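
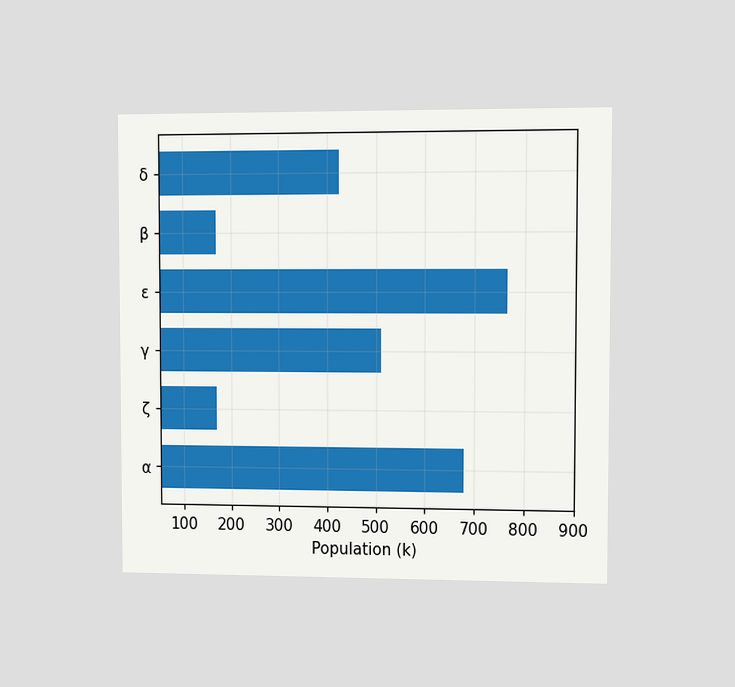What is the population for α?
The chart is viewed at a slight angle. Reading along the chart's x-axis, the α bar reaches 680k.

680k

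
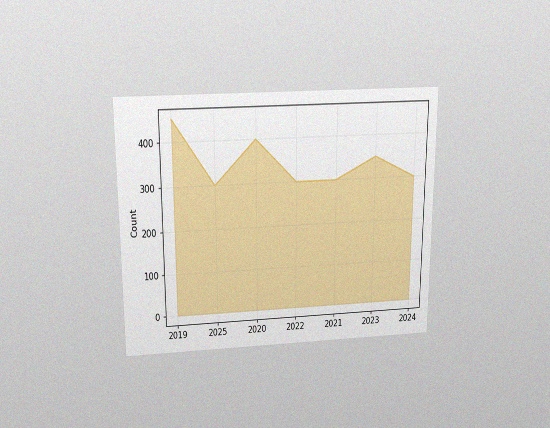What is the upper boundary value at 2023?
The chart is viewed slightly from above, with some photo noise. At 2023 the upper boundary is at 350.

350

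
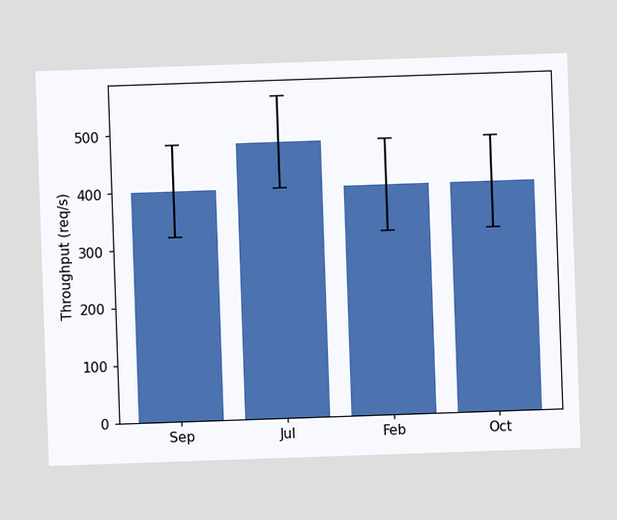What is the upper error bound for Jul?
The Jul bar's upper whisker reaches 560req/s.

560req/s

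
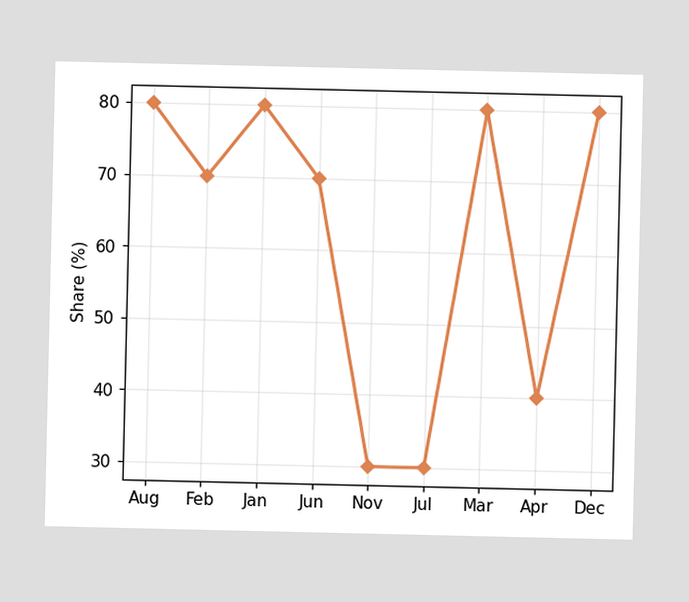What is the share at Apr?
At Apr, the line is at 40%.

40%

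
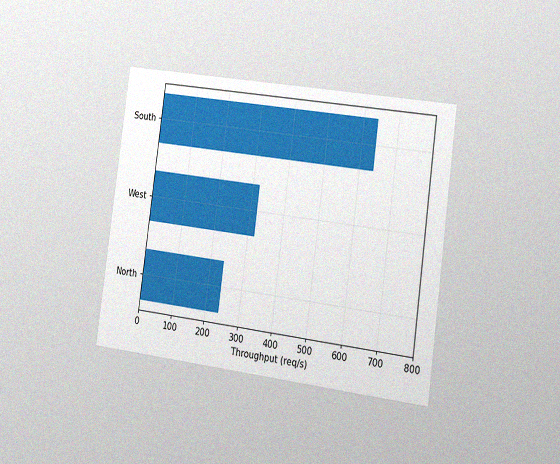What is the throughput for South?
640req/s

The chart is tilted about 8° clockwise and viewed slightly from the right, with some photo noise. Reading along the chart's x-axis, the South bar reaches 640req/s.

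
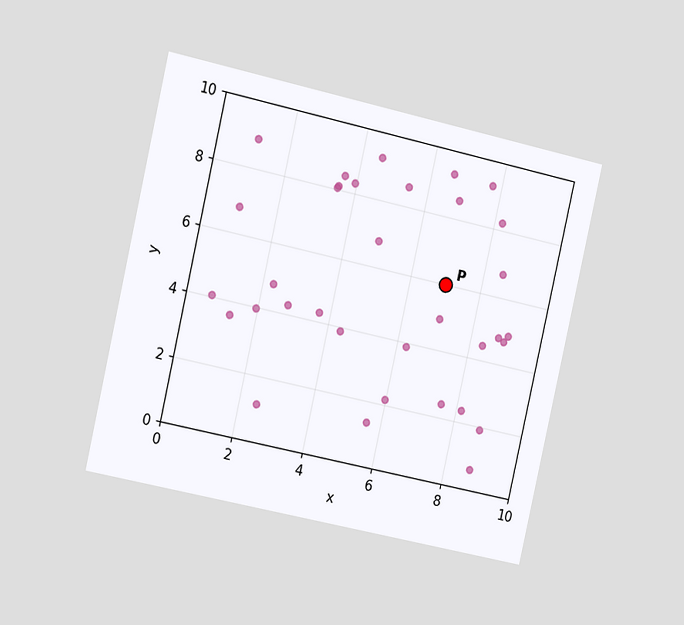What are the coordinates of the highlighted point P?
(7, 6)

The chart is tilted about 13° clockwise and viewed slightly from the left. Following the gridlines from P to each axis, P sits at (7, 6).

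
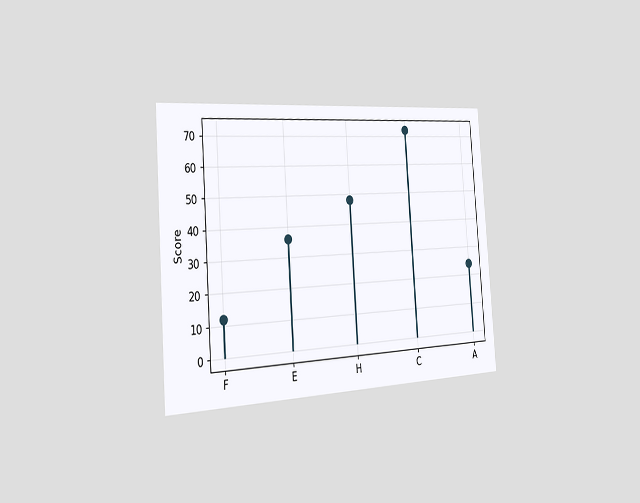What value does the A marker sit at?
24

The chart is tilted about 4° counter-clockwise and viewed slightly from the left. The A marker sits at 24.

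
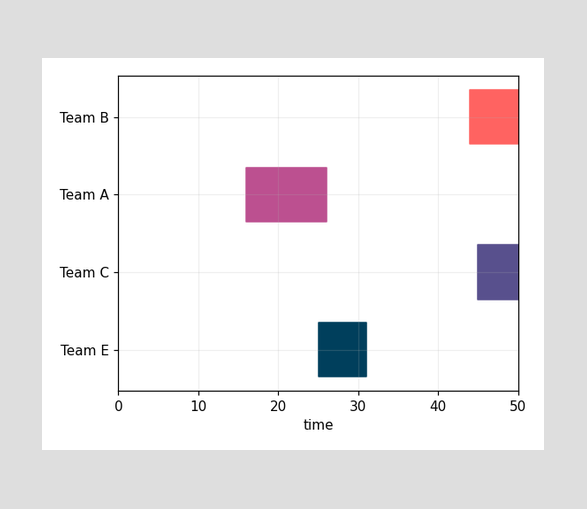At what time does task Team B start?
44

The Team B bar begins at t=44.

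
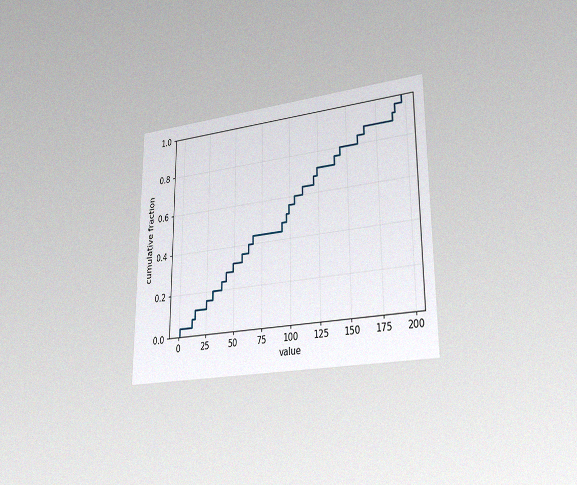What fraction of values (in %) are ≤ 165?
The chart is viewed slightly from the right, with some photo noise. At x=165 the ECDF step is at 88%.

88%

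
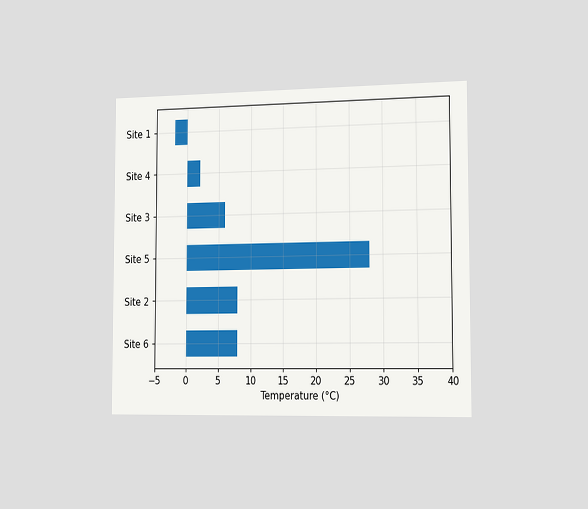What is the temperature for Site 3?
6°C

The chart is viewed slightly from the right. Reading along the chart's x-axis, the Site 3 bar reaches 6°C.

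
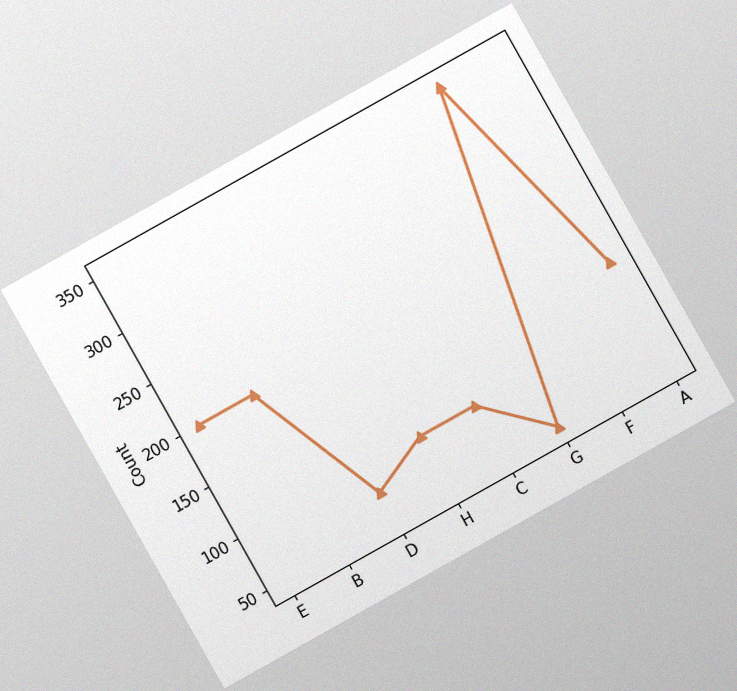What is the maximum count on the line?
350

The chart is tilted about 29° counter-clockwise, with some photo noise. The highest point is at F, and reading across to the y-axis gives 350.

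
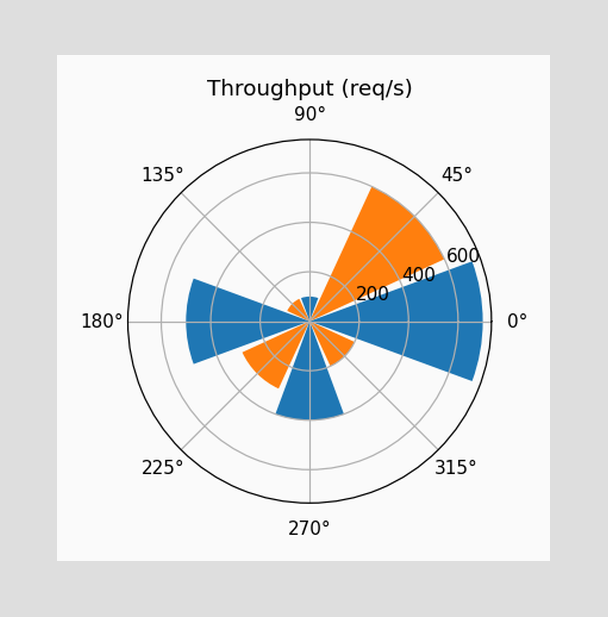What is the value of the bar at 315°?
200req/s

The bar at 315° reaches 200req/s on the radial axis.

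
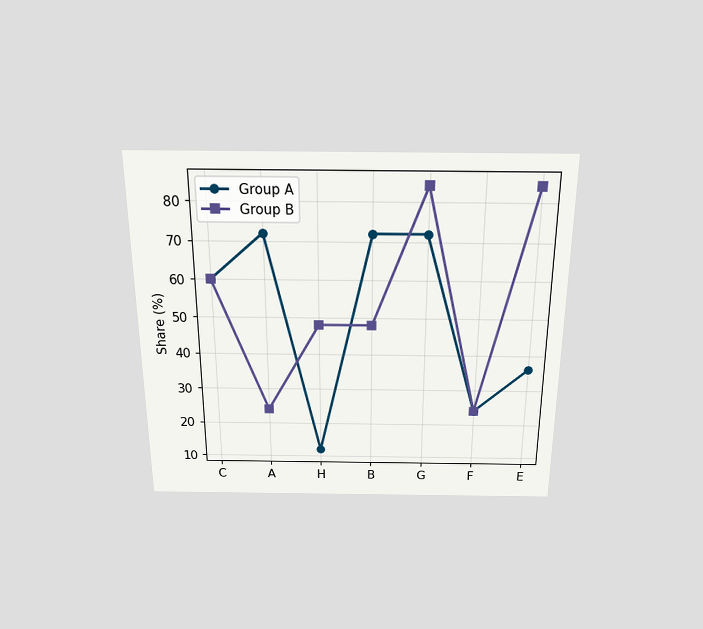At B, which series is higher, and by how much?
The chart is viewed slightly from above. At B, Group A sits above the other line by 24%.

Group A, by 24%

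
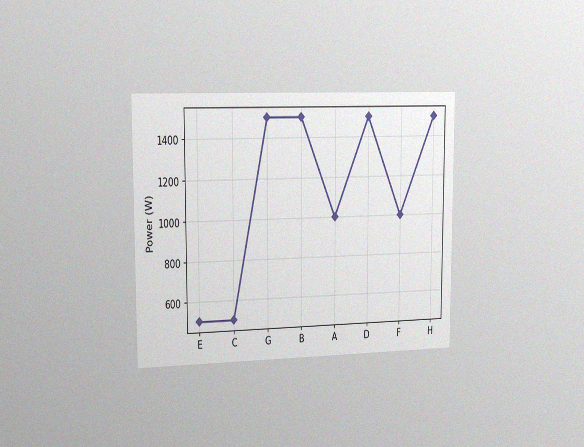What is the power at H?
The chart is viewed slightly from the left, with some photo noise. At H, the line is at 1500W.

1500W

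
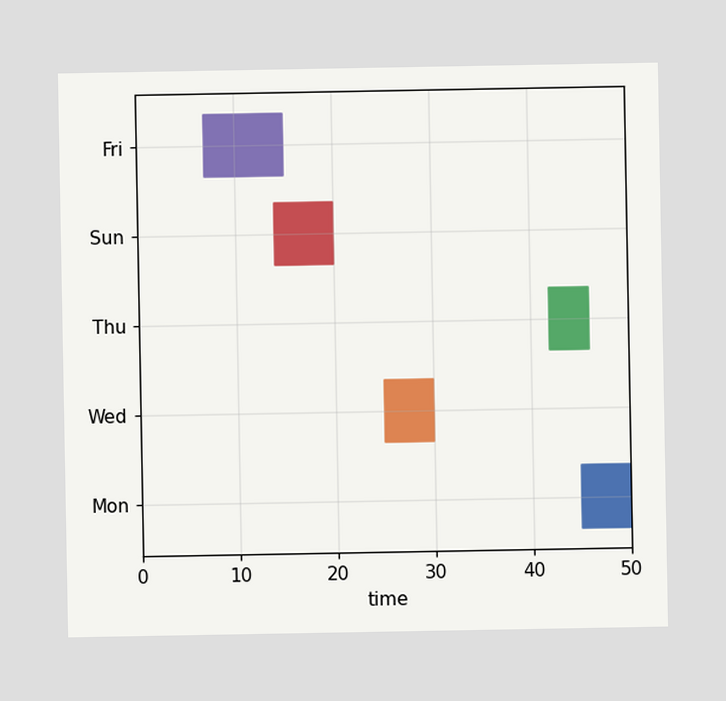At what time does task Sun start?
14

The Sun bar begins at t=14.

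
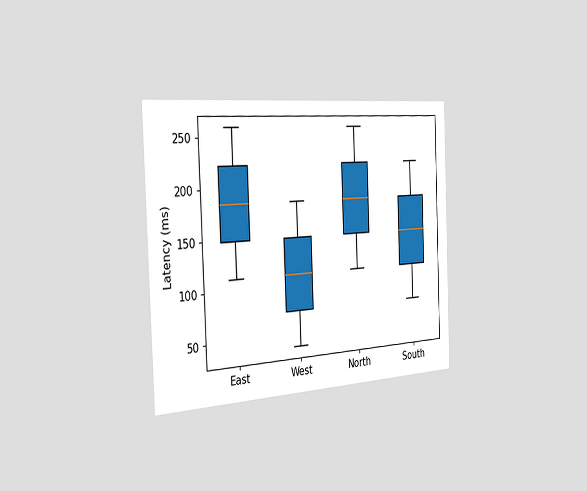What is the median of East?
The chart is tilted about 2° counter-clockwise and viewed slightly from the left. The median line in the East box sits at 185ms.

185ms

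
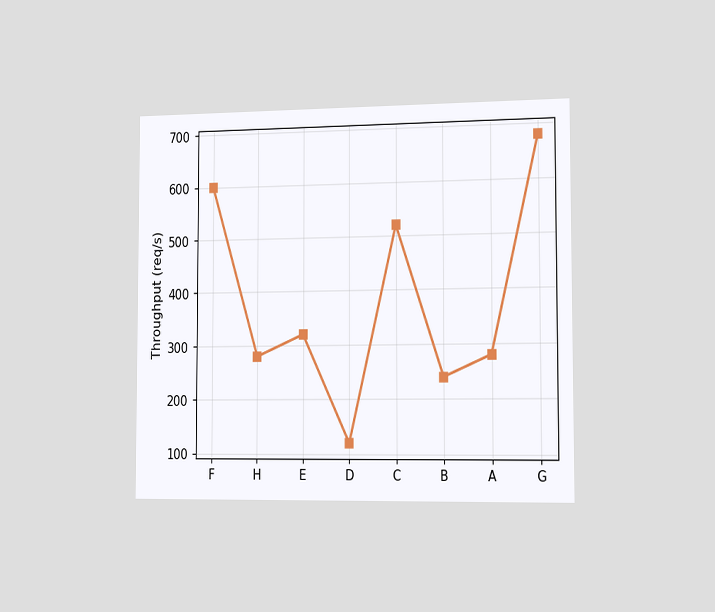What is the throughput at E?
The chart is viewed slightly from the right. At E, the line is at 320req/s.

320req/s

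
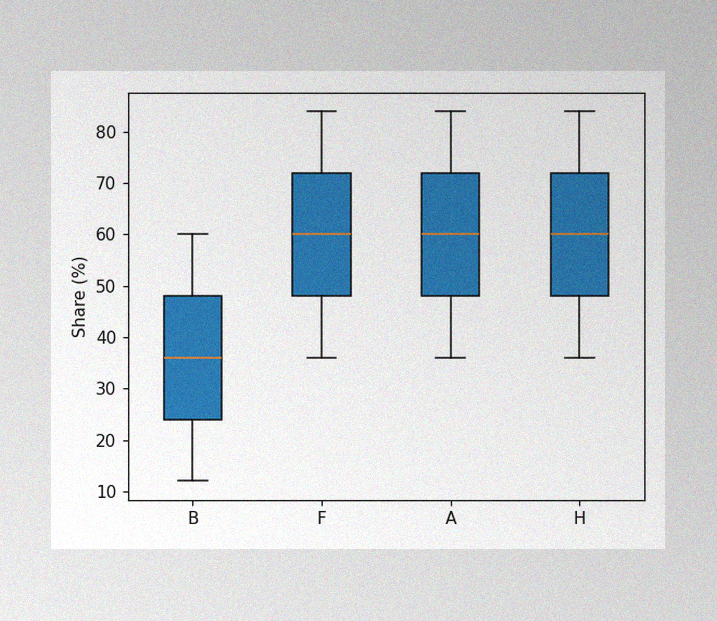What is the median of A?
60%

The image has some photo noise and uneven lighting. The median line in the A box sits at 60%.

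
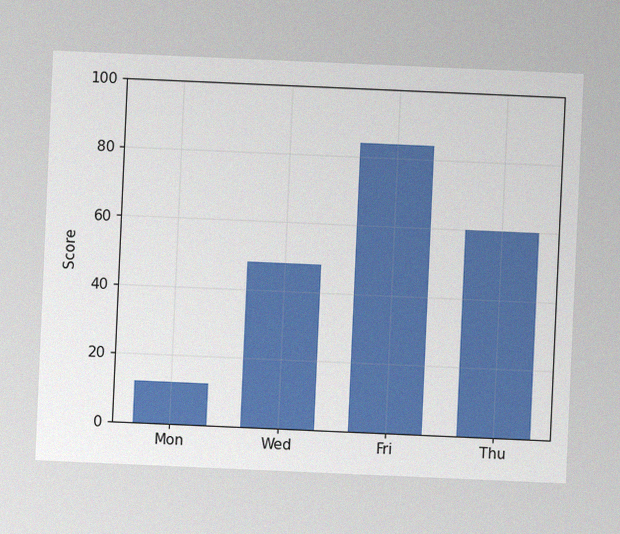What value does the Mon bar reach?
12

The chart is tilted about 3° clockwise, with some photo noise. Reading along the chart's y-axis, the Mon bar reaches 12.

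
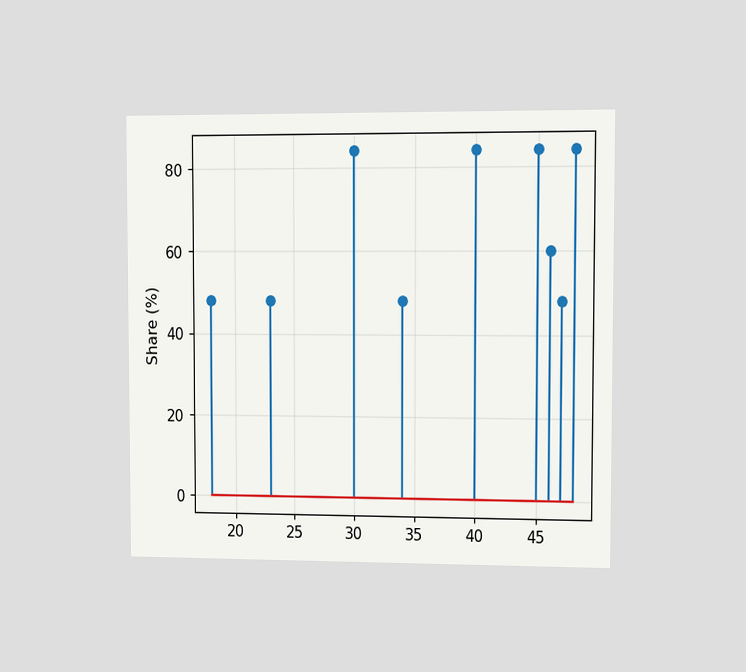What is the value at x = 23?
The chart is viewed slightly from the right. The stem at x=23 reaches 48%.

48%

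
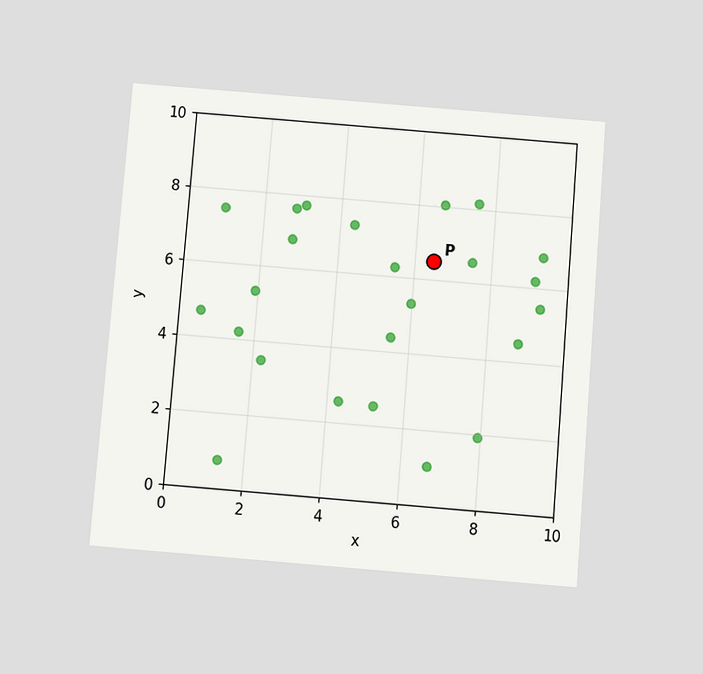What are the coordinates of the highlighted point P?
The chart is tilted about 5° clockwise and viewed slightly from below. Following the gridlines from P to each axis, P sits at (6.5, 6.5).

(6.5, 6.5)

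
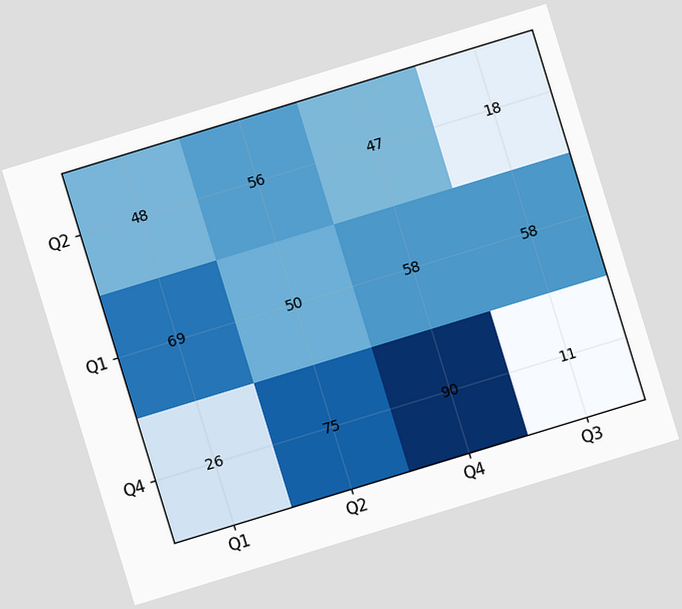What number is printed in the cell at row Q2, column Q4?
The chart is tilted about 17° counter-clockwise. The (Q2, Q4) cell reads 47.

47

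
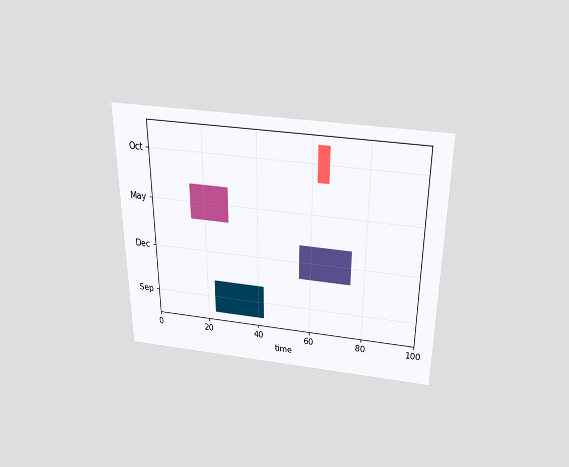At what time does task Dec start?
The chart is viewed slightly from above. The Dec bar begins at t=56.

56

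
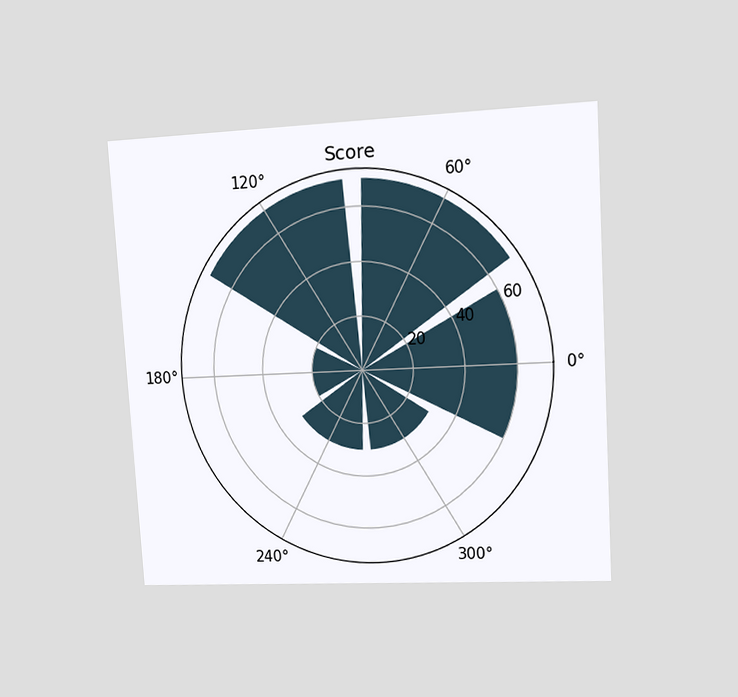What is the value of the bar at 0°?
60

The chart is tilted about 3° counter-clockwise and viewed at a slight angle. The bar at 0° reaches 60 on the radial axis.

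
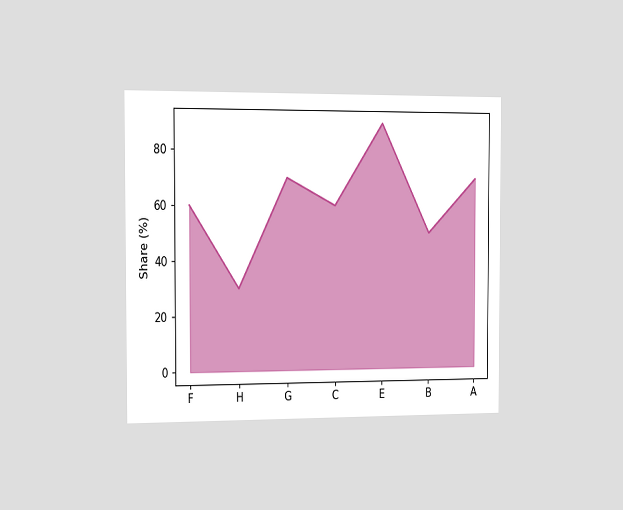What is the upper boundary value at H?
30%

The chart is viewed slightly from the left. At H the upper boundary is at 30%.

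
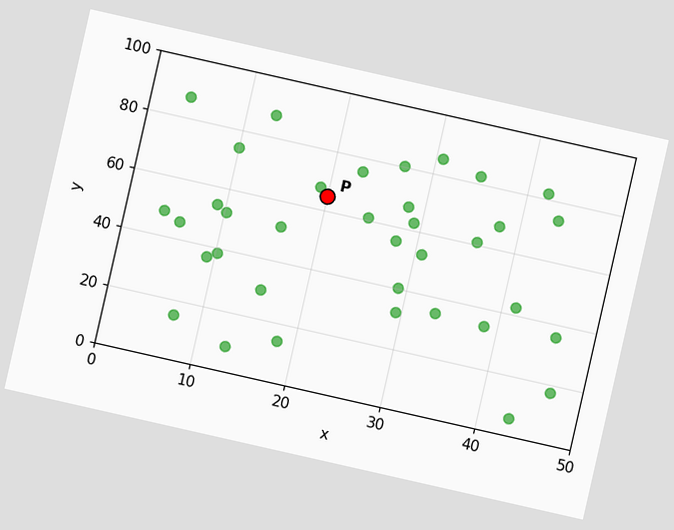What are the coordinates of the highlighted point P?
(20, 65)

The chart is tilted about 13° clockwise. Following the gridlines from P to each axis, P sits at (20, 65).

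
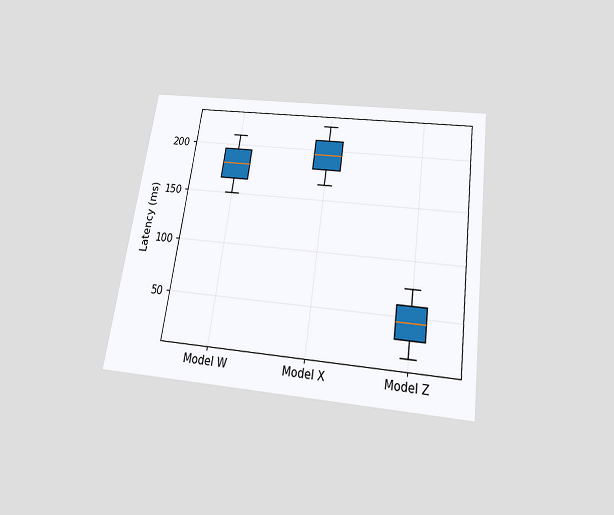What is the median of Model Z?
45ms

The chart is tilted about 8° clockwise and viewed slightly from below. The median line in the Model Z box sits at 45ms.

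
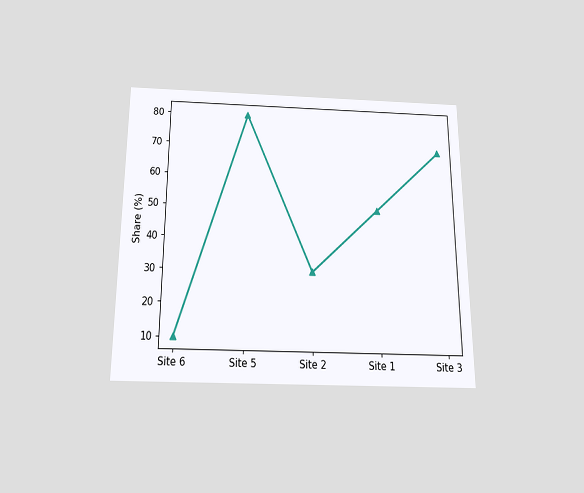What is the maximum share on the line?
80%

The chart is viewed slightly from below. The highest point is at Site 5, and reading across to the y-axis gives 80%.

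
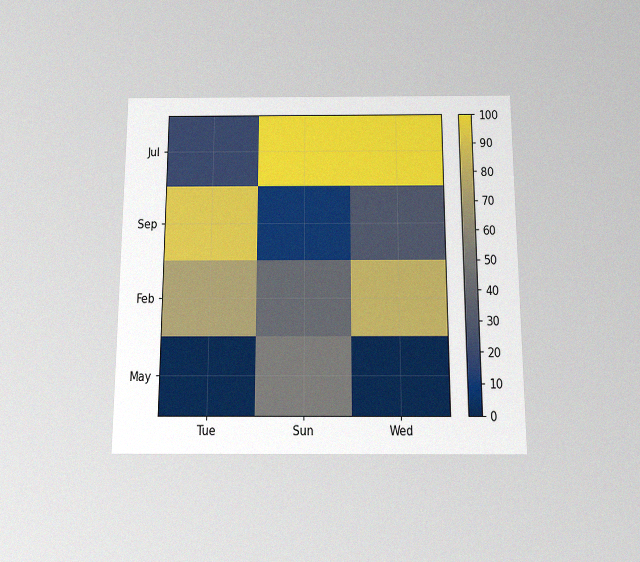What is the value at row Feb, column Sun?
40

The chart is viewed slightly from below, with some photo noise. Matching cell (Feb, Sun) against the colorbar gives 40.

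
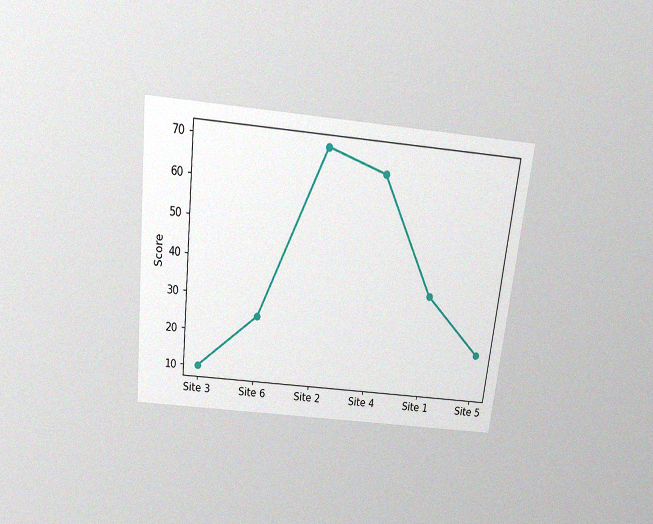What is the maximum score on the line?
70

The chart is tilted about 6° clockwise and viewed slightly from above, with some photo noise. The highest point is at Site 2, and reading across to the y-axis gives 70.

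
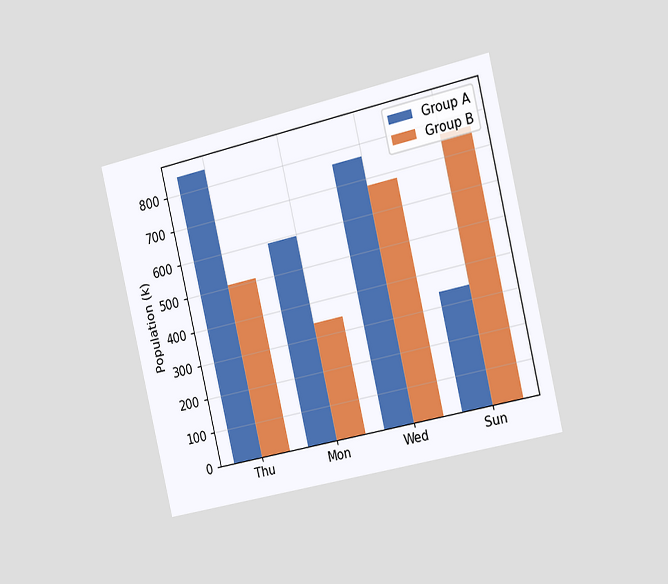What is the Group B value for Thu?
The chart is tilted about 13° counter-clockwise and viewed slightly from the right. The Group B bar at Thu reaches 510k on the y-axis.

510k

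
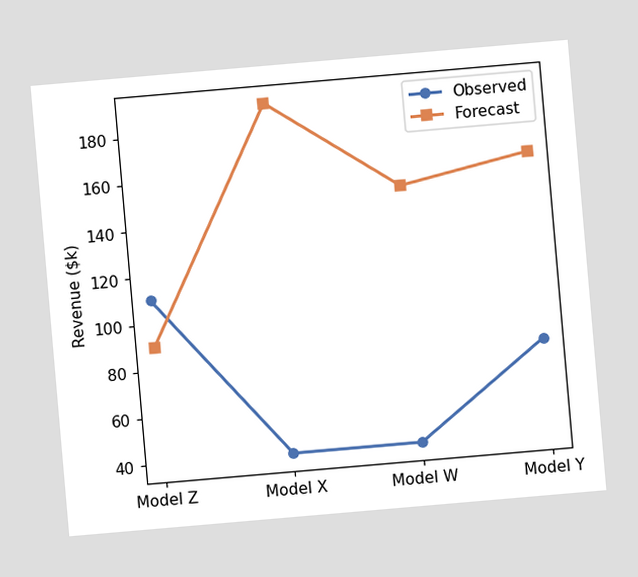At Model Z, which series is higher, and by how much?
Observed, by $20k

The chart is tilted about 5° counter-clockwise. At Model Z, Observed sits above the other line by $20k.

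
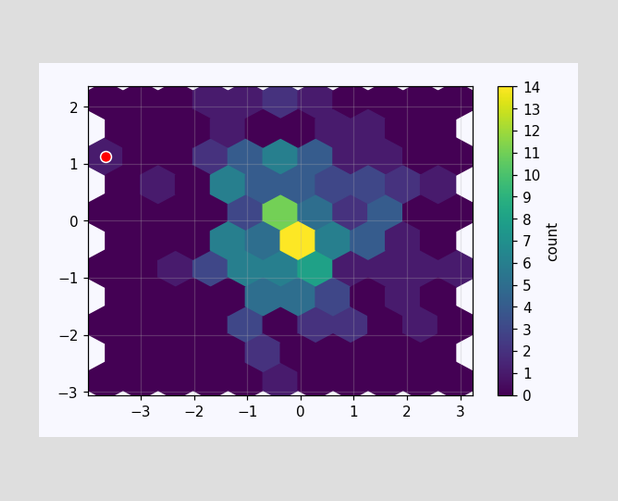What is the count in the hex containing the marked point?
The marked hex reads 1 on the colorbar.

1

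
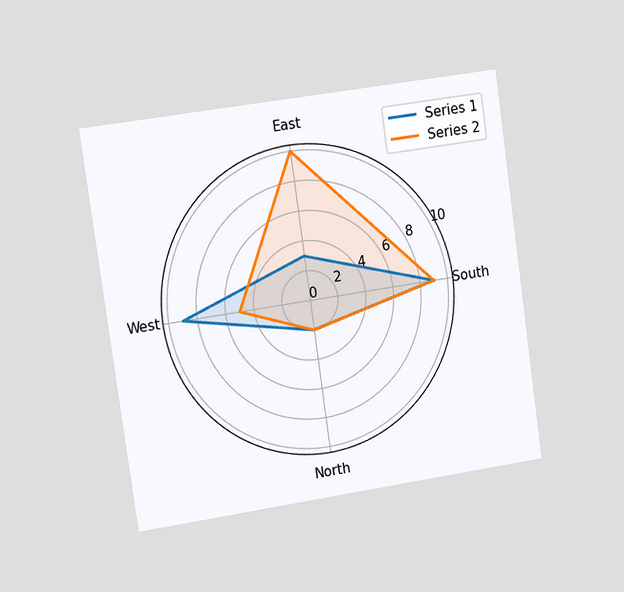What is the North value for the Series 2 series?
The chart is tilted about 8° counter-clockwise and viewed slightly from the left. On the North axis, Series 2 reaches 2.

2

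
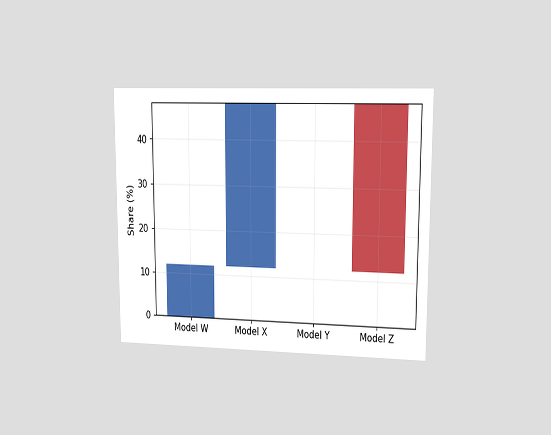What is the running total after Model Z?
12%

The chart is viewed at a slight angle. After Model Z the running total reaches 12%.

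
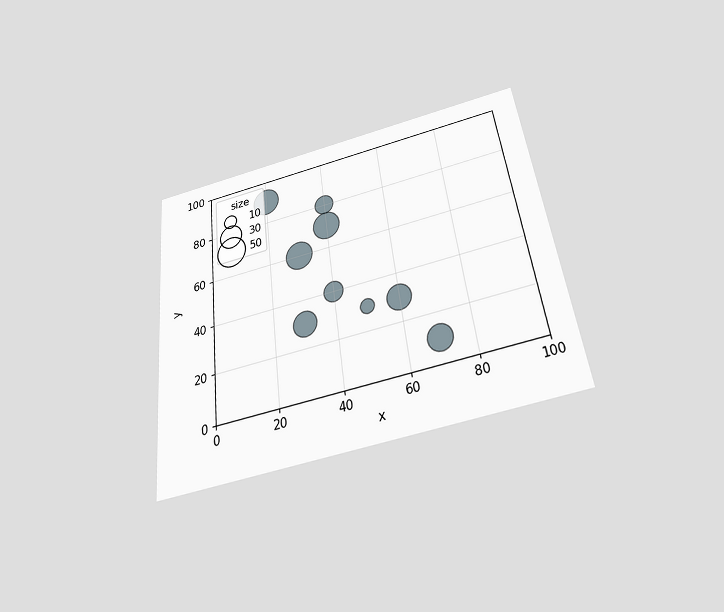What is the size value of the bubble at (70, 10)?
30

The chart is tilted about 7° counter-clockwise and viewed slightly from below. Matching the bubble at (70, 10) against the size legend gives 30.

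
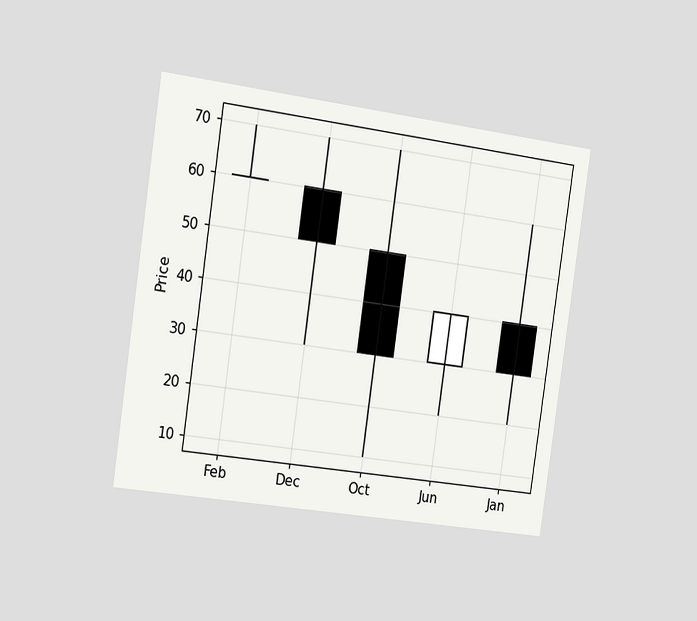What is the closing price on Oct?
30

The chart is tilted about 8° clockwise and viewed slightly from the left. The Oct candle closes at 30.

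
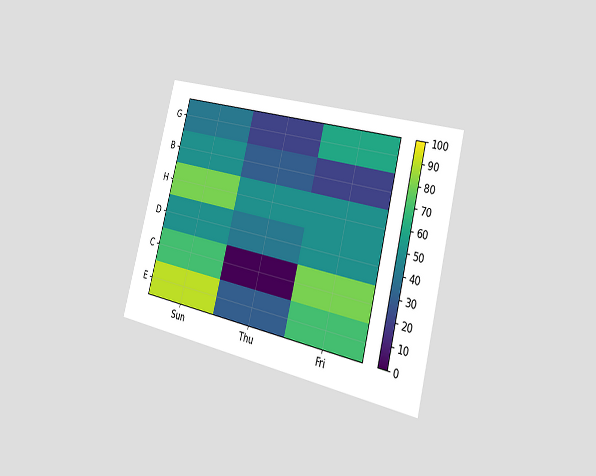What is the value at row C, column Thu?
The chart is tilted about 14° clockwise and viewed slightly from the right. Matching cell (C, Thu) against the colorbar gives 0.

0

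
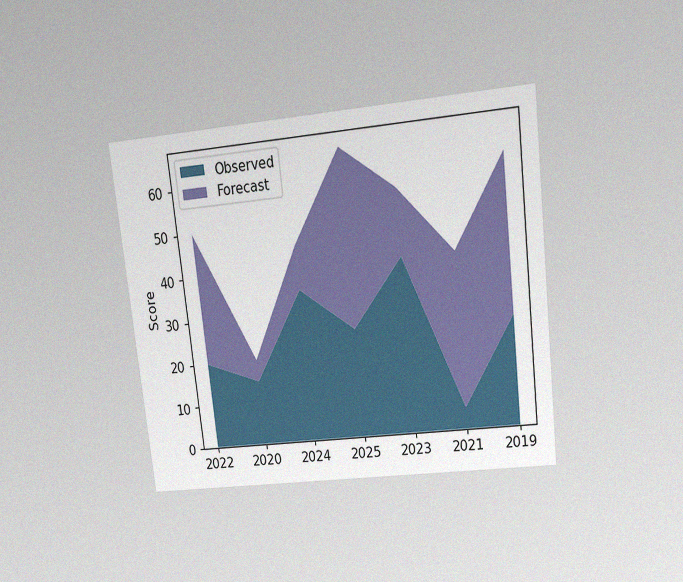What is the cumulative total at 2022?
The chart is tilted about 7° counter-clockwise and viewed at a slight angle, with some photo noise. The stacked total at 2022 reaches 50.

50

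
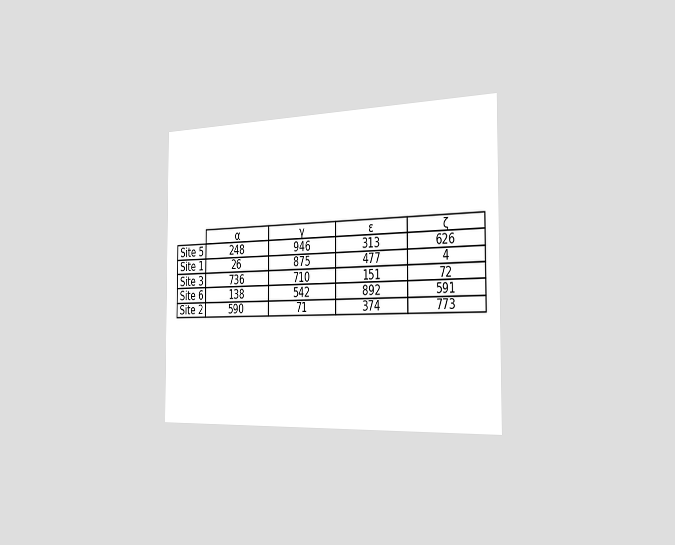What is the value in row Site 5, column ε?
The chart is viewed slightly from the right. The (Site 5, ε) cell reads 313.

313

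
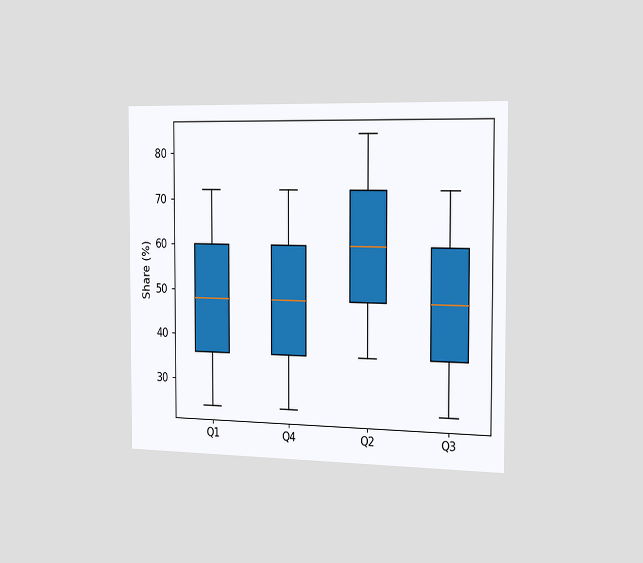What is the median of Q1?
48%

The chart is viewed slightly from the right. The median line in the Q1 box sits at 48%.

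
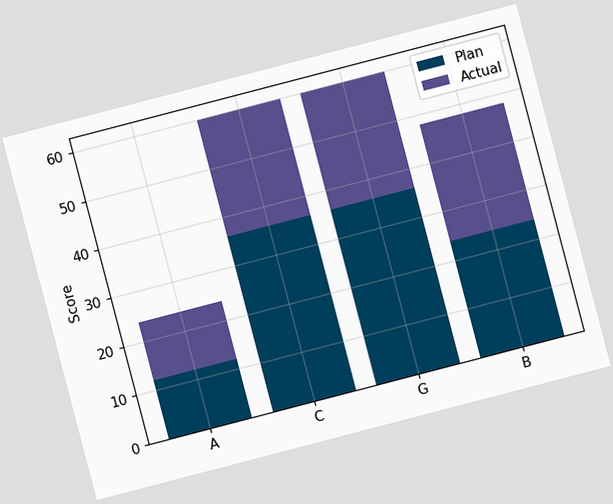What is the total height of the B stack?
48

The chart is tilted about 15° counter-clockwise. The B stack's top reaches 48 on the y-axis.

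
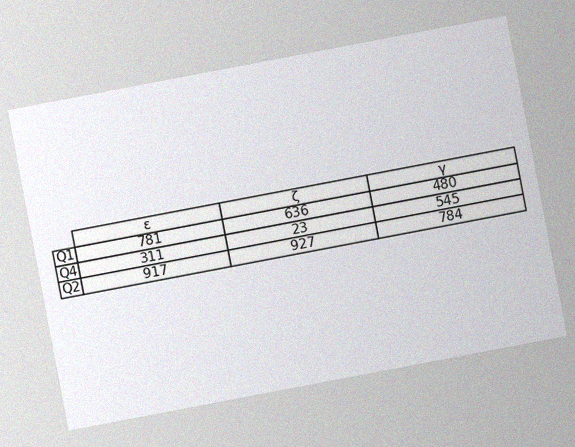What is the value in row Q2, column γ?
784

The chart is tilted about 11° counter-clockwise, with some photo noise. The (Q2, γ) cell reads 784.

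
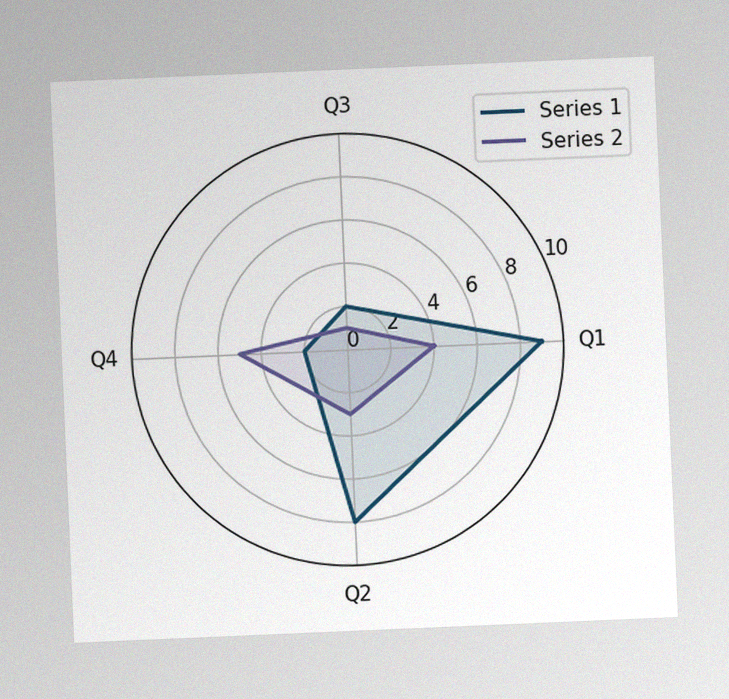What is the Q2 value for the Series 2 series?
3

The chart is tilted about 2° counter-clockwise, with some photo noise. On the Q2 axis, Series 2 reaches 3.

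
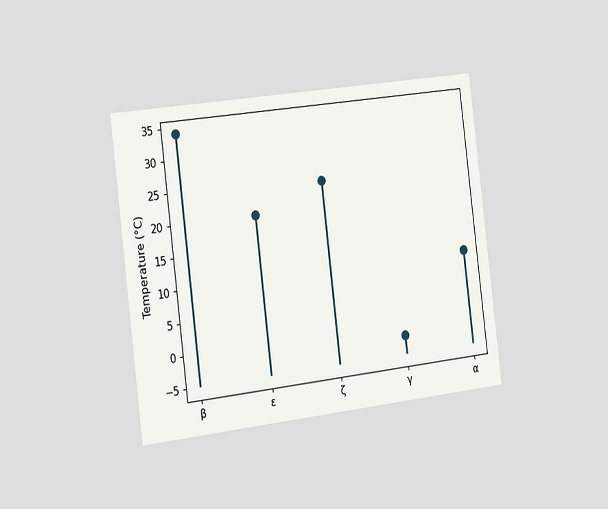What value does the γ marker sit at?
-2°C

The chart is tilted about 7° counter-clockwise and viewed slightly from the left. The γ marker sits at -2°C.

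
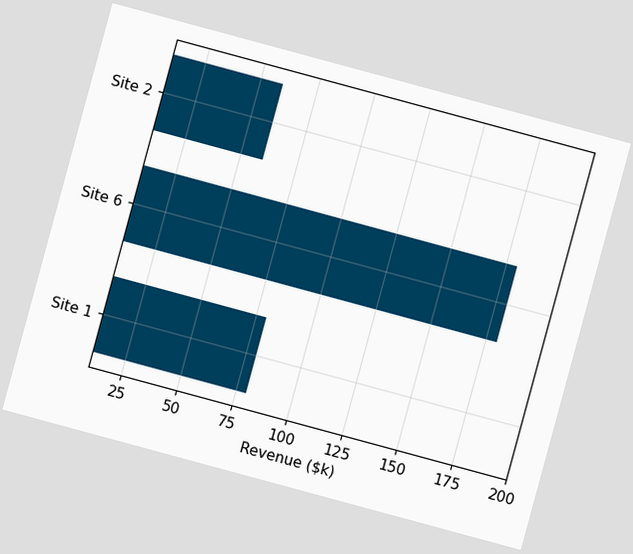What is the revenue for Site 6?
$180k

The chart is tilted about 15° clockwise. Reading along the chart's x-axis, the Site 6 bar reaches $180k.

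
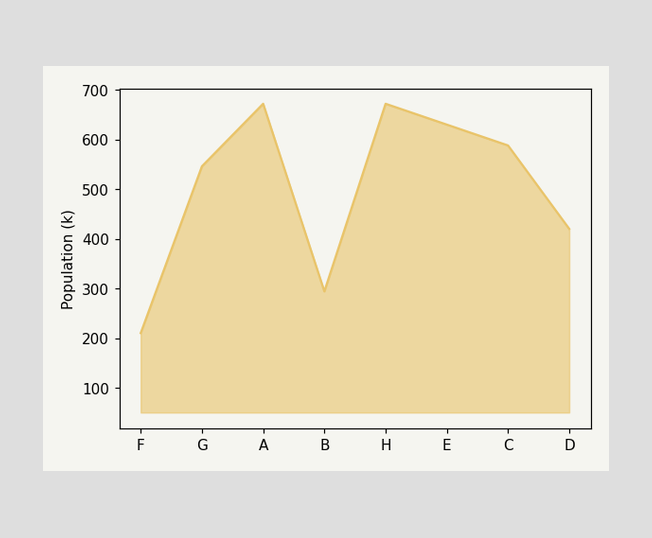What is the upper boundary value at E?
630k

At E the upper boundary is at 630k.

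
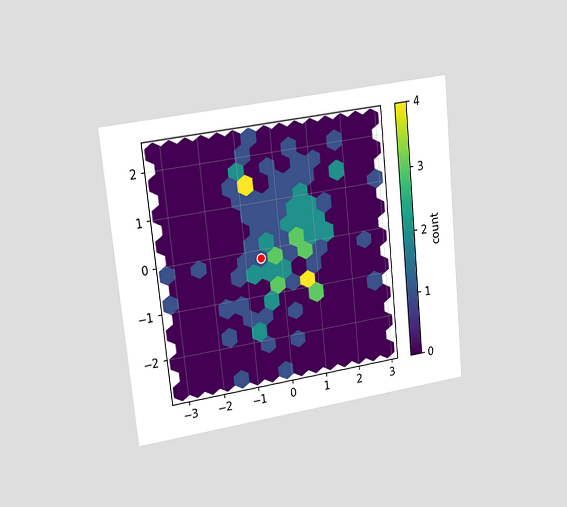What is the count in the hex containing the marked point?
The chart is tilted about 6° counter-clockwise and viewed at a slight angle. The marked hex reads 1 on the colorbar.

1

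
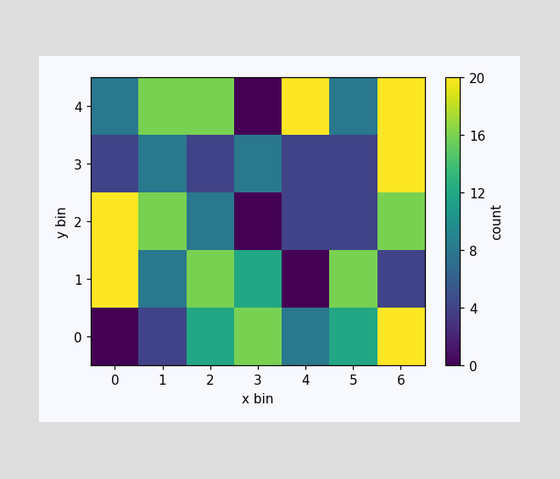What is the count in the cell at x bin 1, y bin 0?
4

Matching the cell (1, 0) against the colorbar gives 4.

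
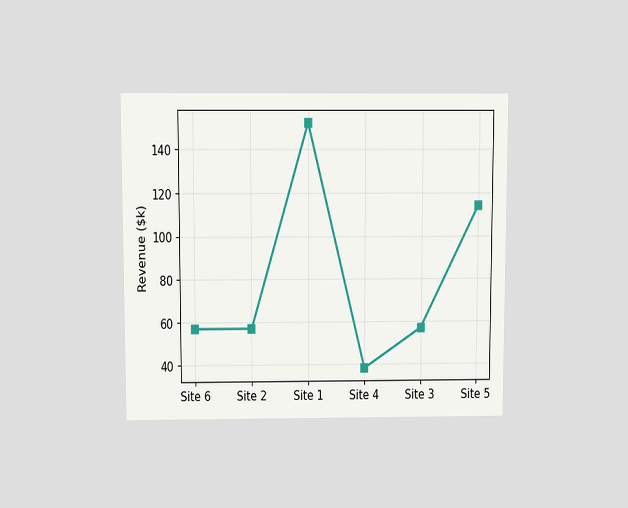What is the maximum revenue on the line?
The chart is viewed slightly from above. The highest point is at Site 1, and reading across to the y-axis gives $152k.

$152k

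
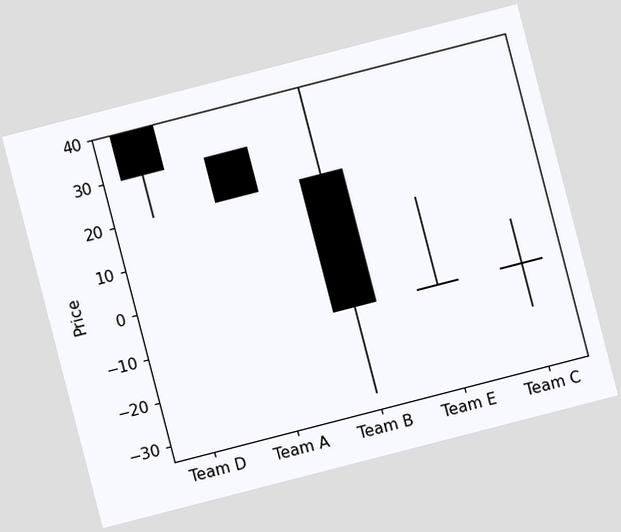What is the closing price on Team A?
20

The chart is tilted about 14° counter-clockwise. The Team A candle closes at 20.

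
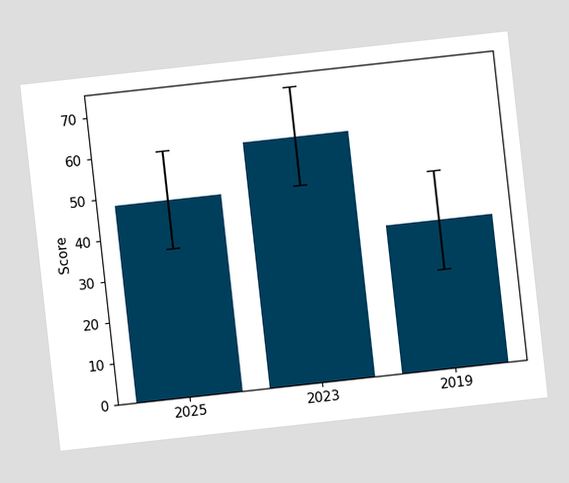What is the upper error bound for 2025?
60

The chart is tilted about 6° counter-clockwise. The 2025 bar's upper whisker reaches 60.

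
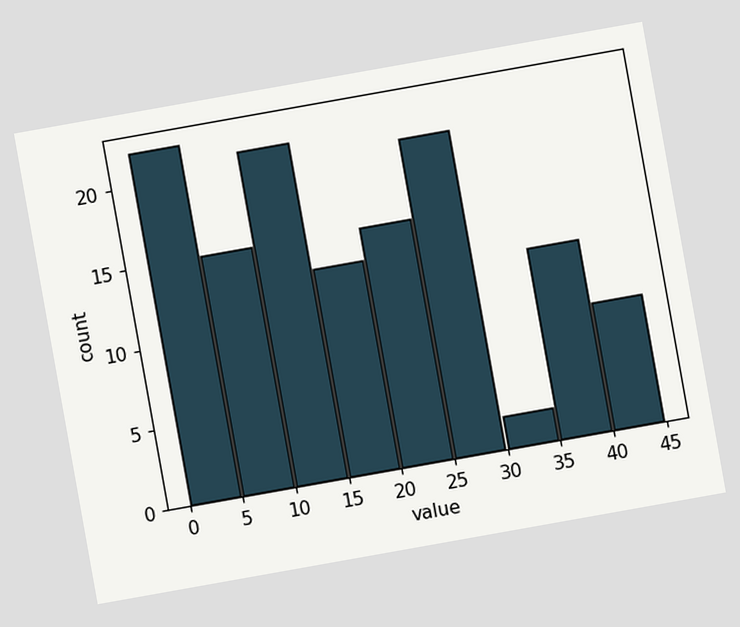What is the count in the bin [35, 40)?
The chart is tilted about 10° counter-clockwise. The [35, 40) bin has height 12.

12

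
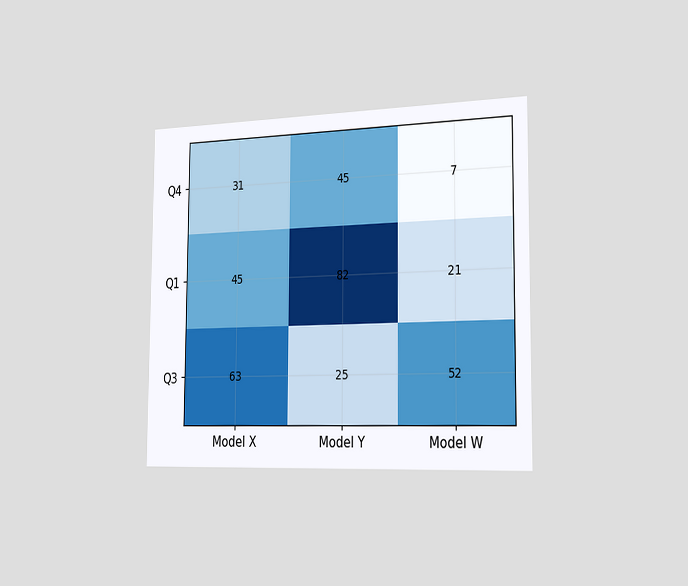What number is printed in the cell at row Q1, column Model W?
21

The chart is viewed slightly from the right. The (Q1, Model W) cell reads 21.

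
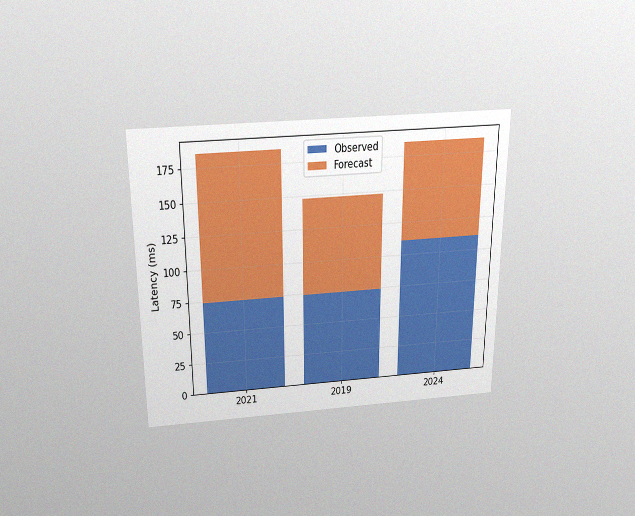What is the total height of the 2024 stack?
185ms

The chart is viewed slightly from above, with some photo noise. The 2024 stack's top reaches 185ms on the y-axis.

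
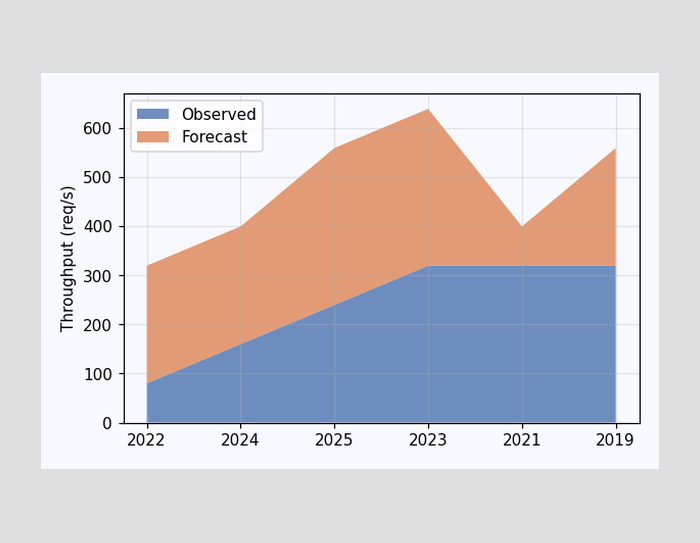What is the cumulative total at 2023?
640req/s

The stacked total at 2023 reaches 640req/s.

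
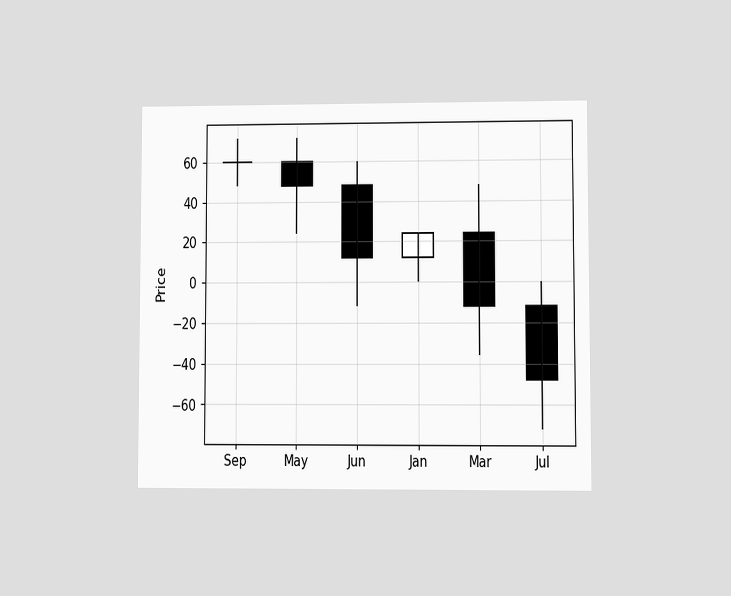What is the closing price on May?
48

The chart is viewed at a slight angle. The May candle closes at 48.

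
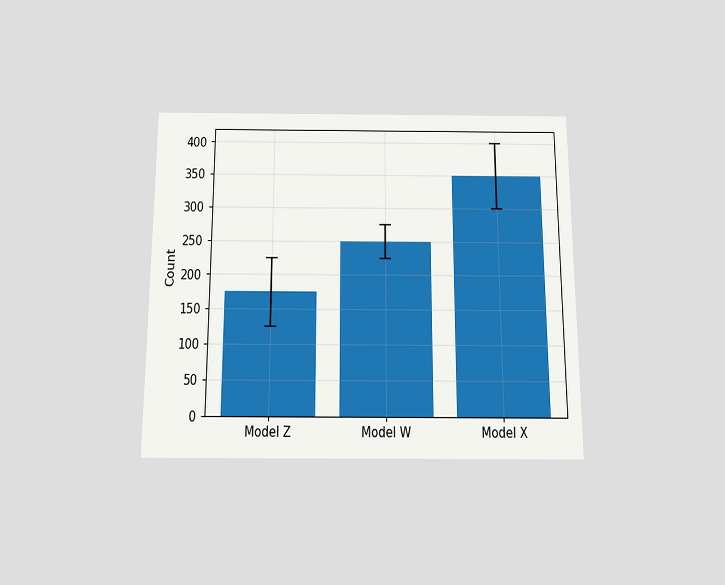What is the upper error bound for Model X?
The chart is viewed slightly from below. The Model X bar's upper whisker reaches 400.

400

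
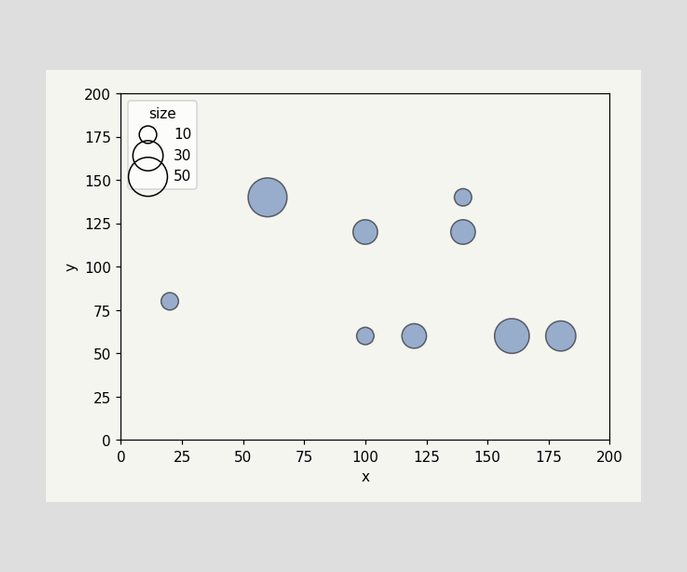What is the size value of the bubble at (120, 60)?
Matching the bubble at (120, 60) against the size legend gives 20.

20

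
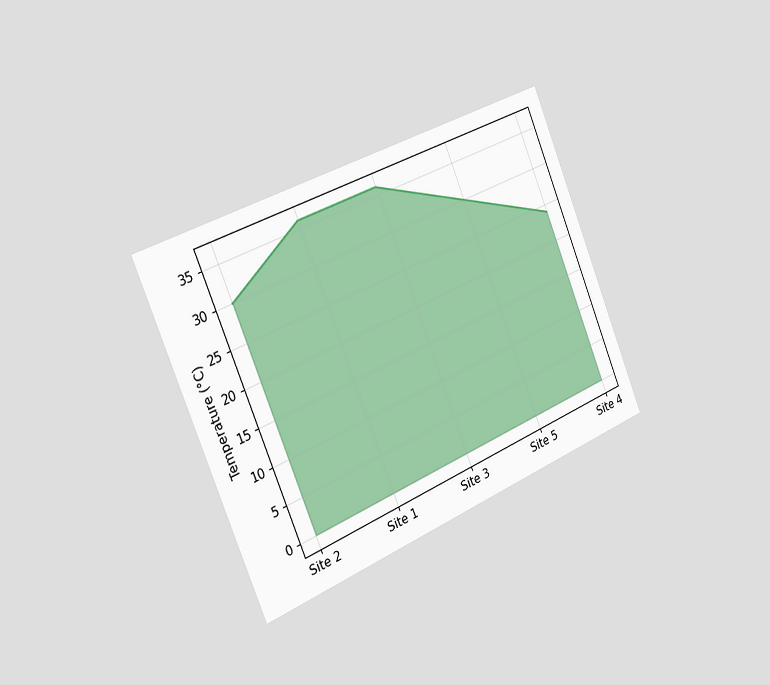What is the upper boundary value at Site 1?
36°C

The chart is tilted about 23° counter-clockwise and viewed slightly from the left. At Site 1 the upper boundary is at 36°C.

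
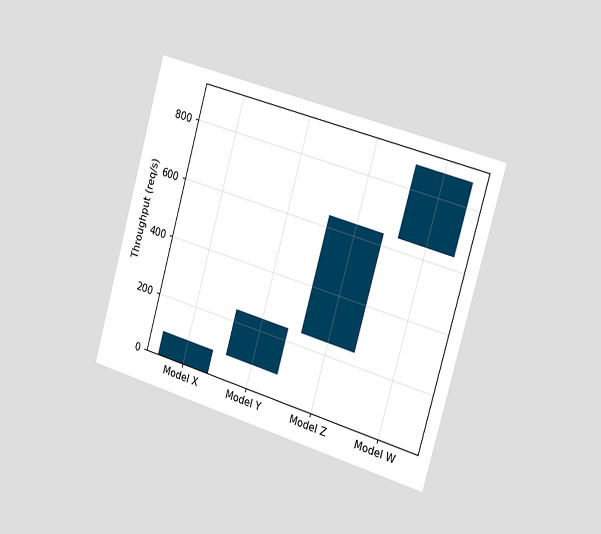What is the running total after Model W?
880req/s

The chart is tilted about 16° clockwise and viewed slightly from the right. After Model W the running total reaches 880req/s.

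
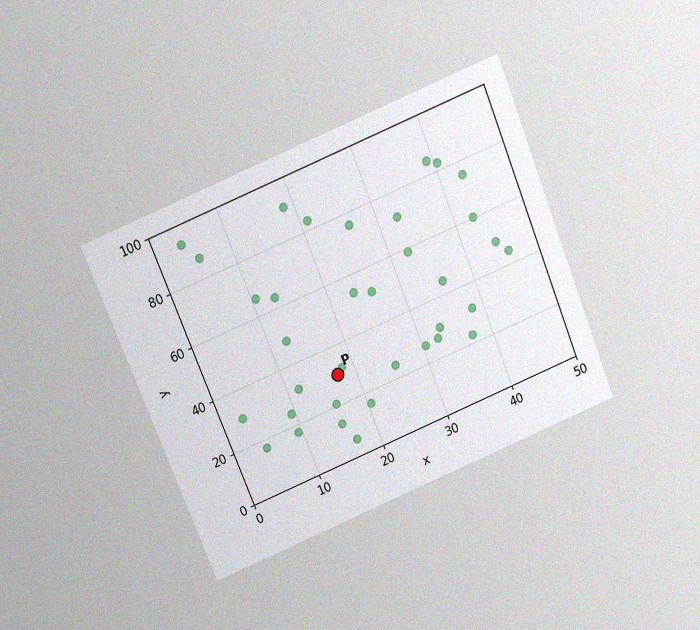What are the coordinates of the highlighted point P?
The chart is tilted about 22° counter-clockwise and viewed slightly from above, with some photo noise. Following the gridlines from P to each axis, P sits at (17.5, 30).

(17.5, 30)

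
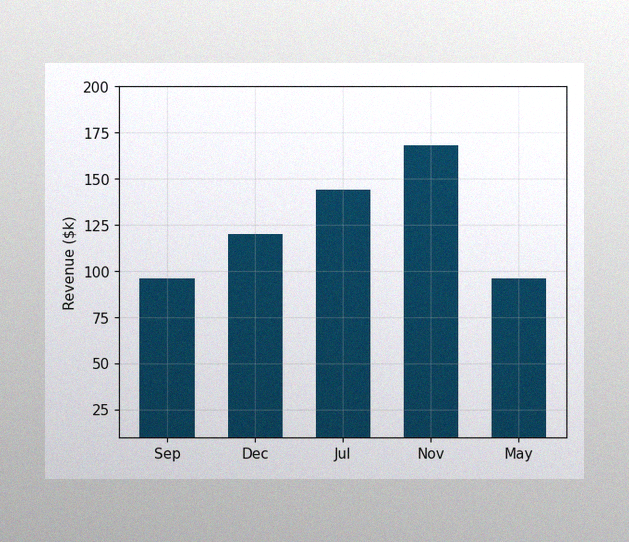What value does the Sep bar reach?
$96k

The image has some photo noise and uneven lighting. Reading along the chart's y-axis, the Sep bar reaches $96k.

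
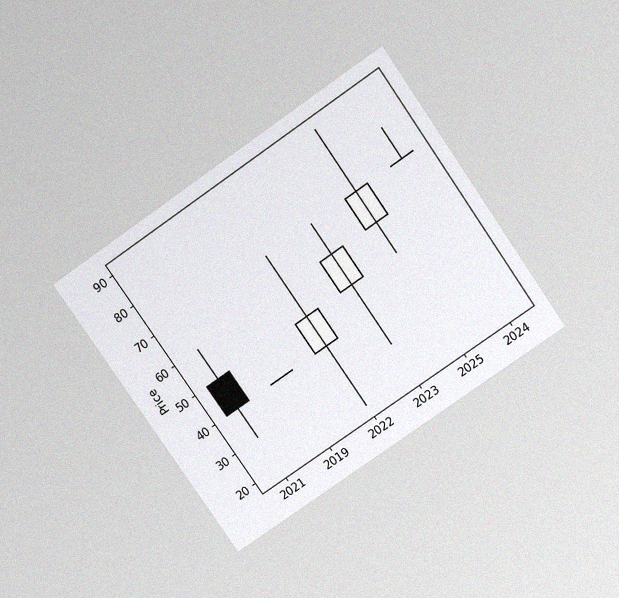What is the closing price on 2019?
The chart is tilted about 35° counter-clockwise and viewed slightly from above, with some photo noise. The 2019 candle closes at 40.

40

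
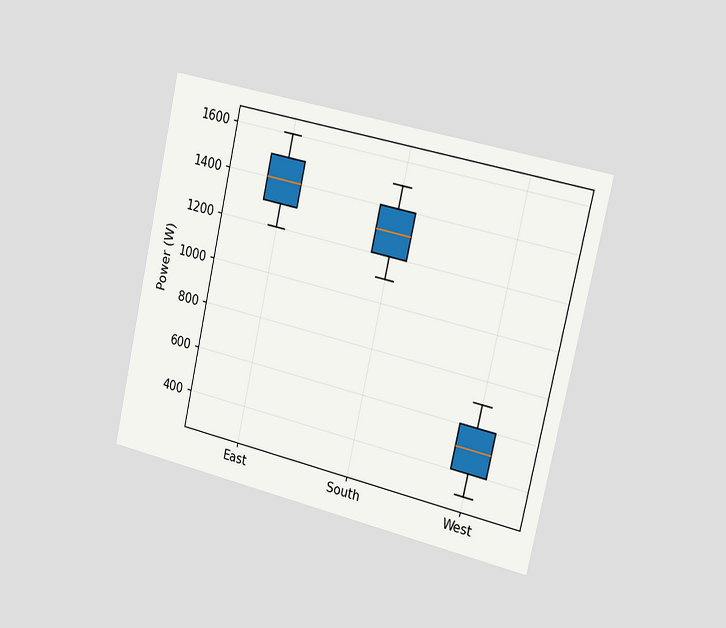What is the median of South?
1300W

The chart is tilted about 13° clockwise and viewed slightly from the right. The median line in the South box sits at 1300W.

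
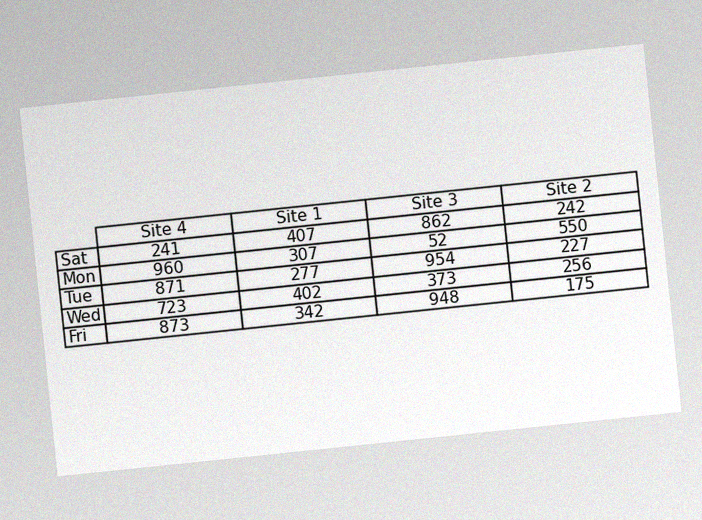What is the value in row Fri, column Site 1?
The chart is tilted about 6° counter-clockwise, with some photo noise. The (Fri, Site 1) cell reads 342.

342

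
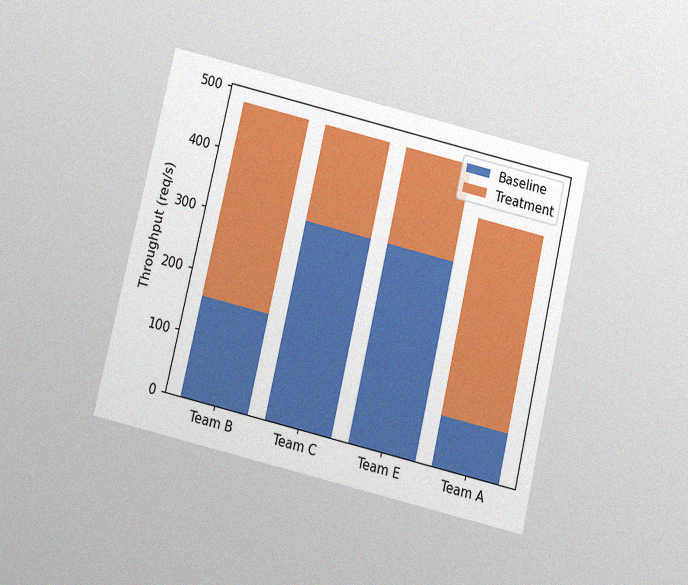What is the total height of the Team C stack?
480req/s

The chart is tilted about 13° clockwise and viewed slightly from below, with some photo noise. The Team C stack's top reaches 480req/s on the y-axis.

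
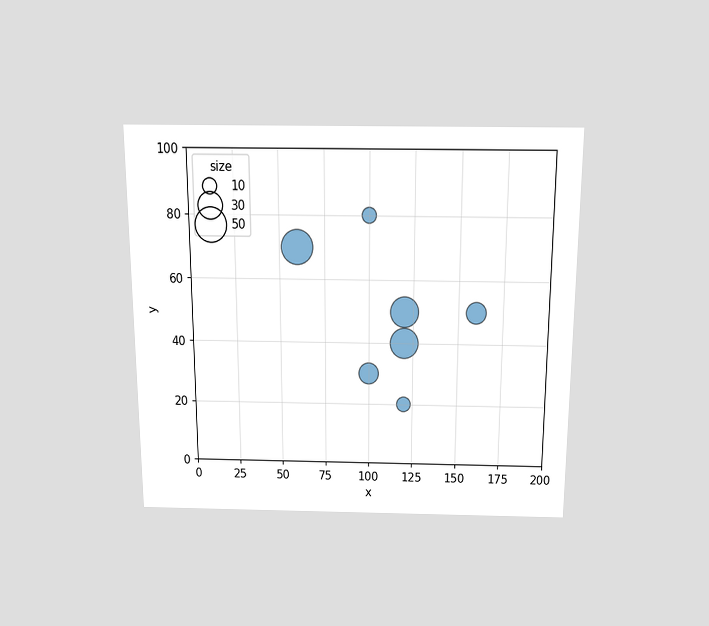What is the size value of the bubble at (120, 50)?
40

The chart is viewed slightly from above. Matching the bubble at (120, 50) against the size legend gives 40.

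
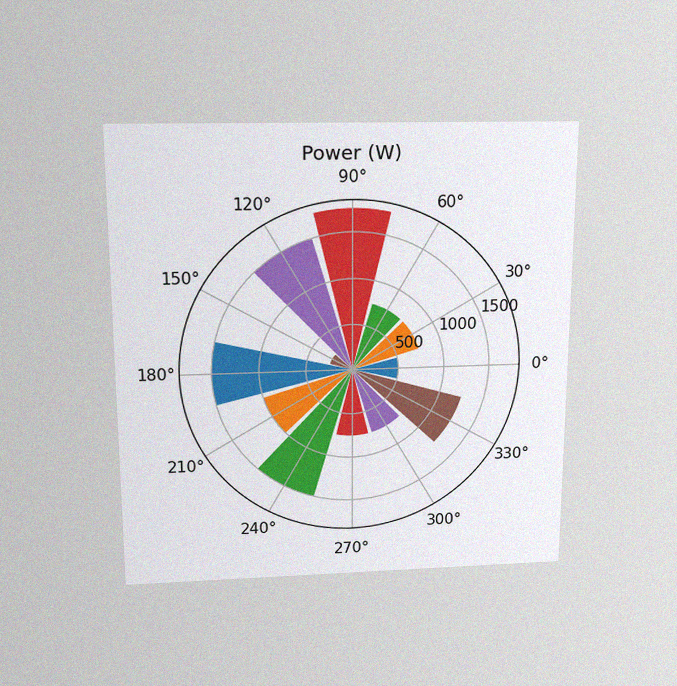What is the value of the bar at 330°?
1250W

The chart is viewed slightly from above, with some photo noise. The bar at 330° reaches 1250W on the radial axis.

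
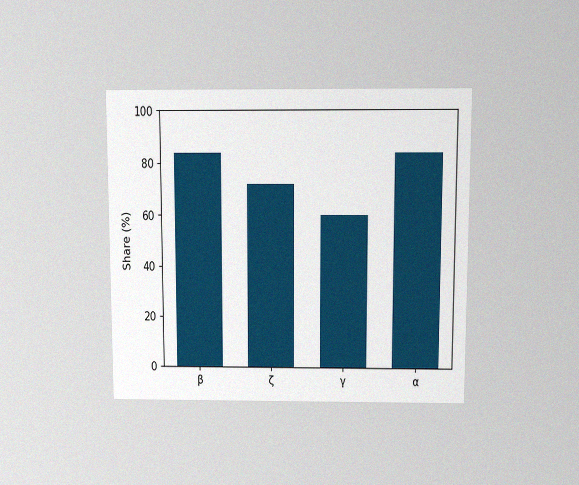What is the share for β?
The chart is viewed at a slight angle, with some photo noise. Reading along the chart's y-axis, the β bar reaches 84%.

84%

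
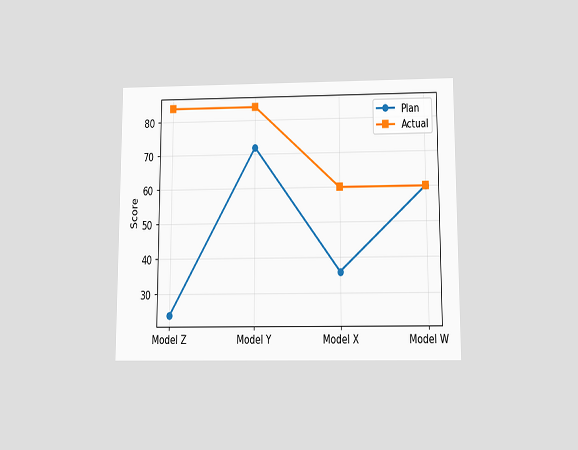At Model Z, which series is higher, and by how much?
Actual, by 60

The chart is viewed slightly from below. At Model Z, Actual sits above the other line by 60.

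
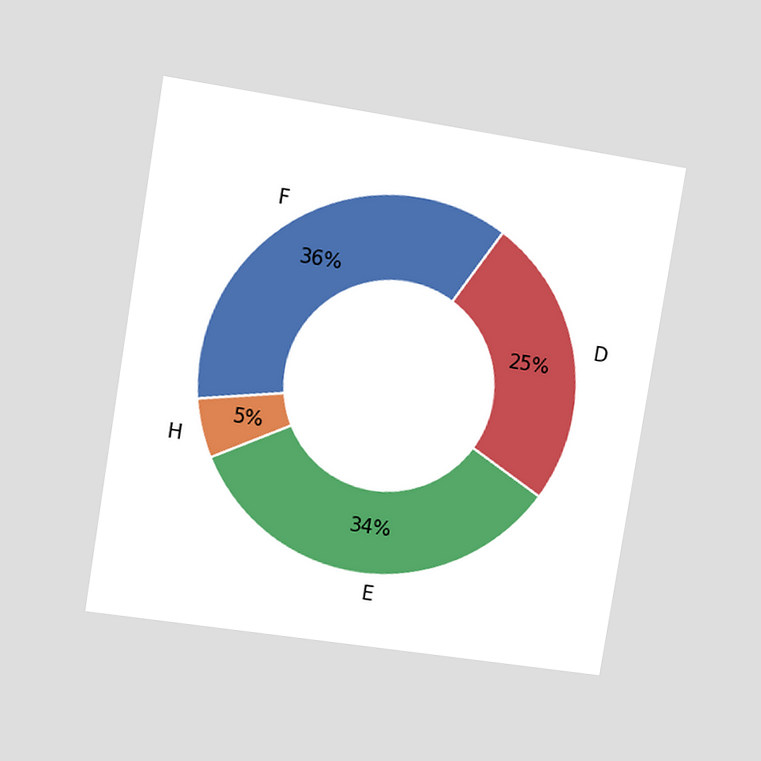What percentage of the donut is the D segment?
The chart is tilted about 9° clockwise and viewed at a slight angle. The D segment takes up 25% of the ring.

25%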